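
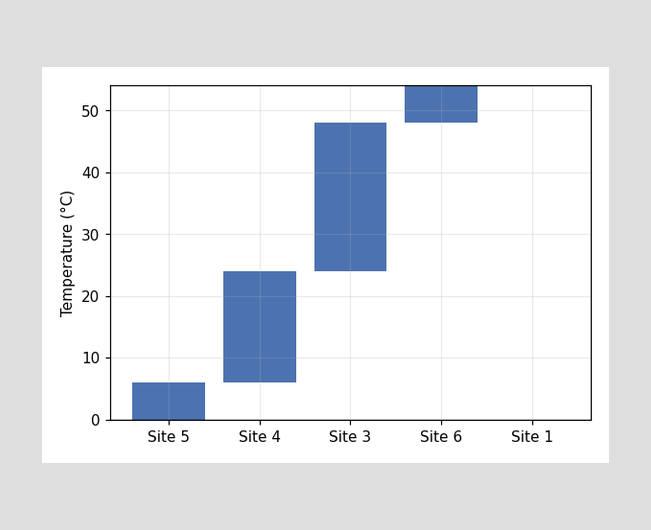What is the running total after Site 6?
After Site 6 the running total reaches 54°C.

54°C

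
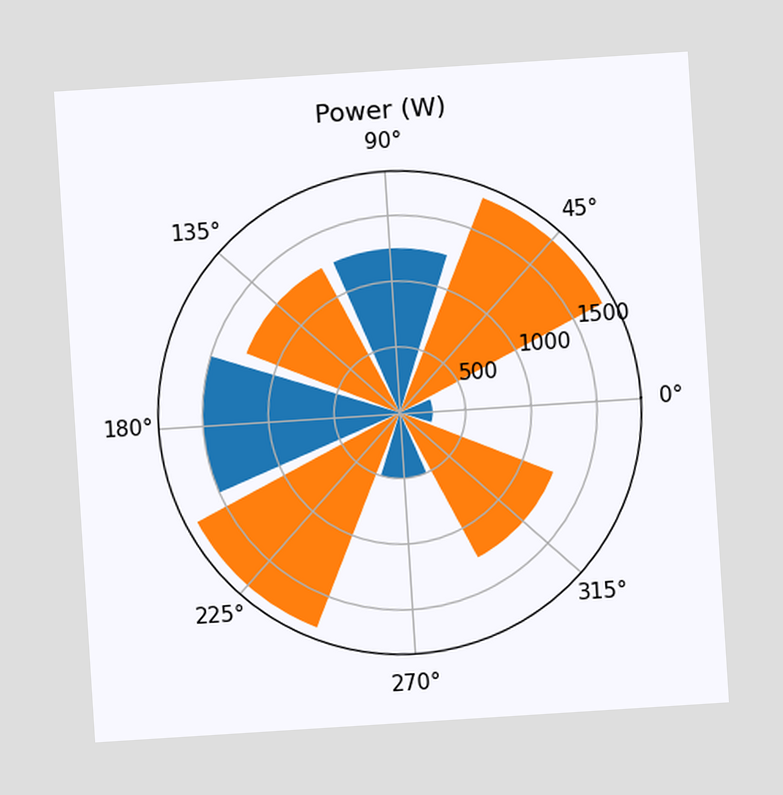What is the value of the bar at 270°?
500W

The chart is tilted about 4° counter-clockwise. The bar at 270° reaches 500W on the radial axis.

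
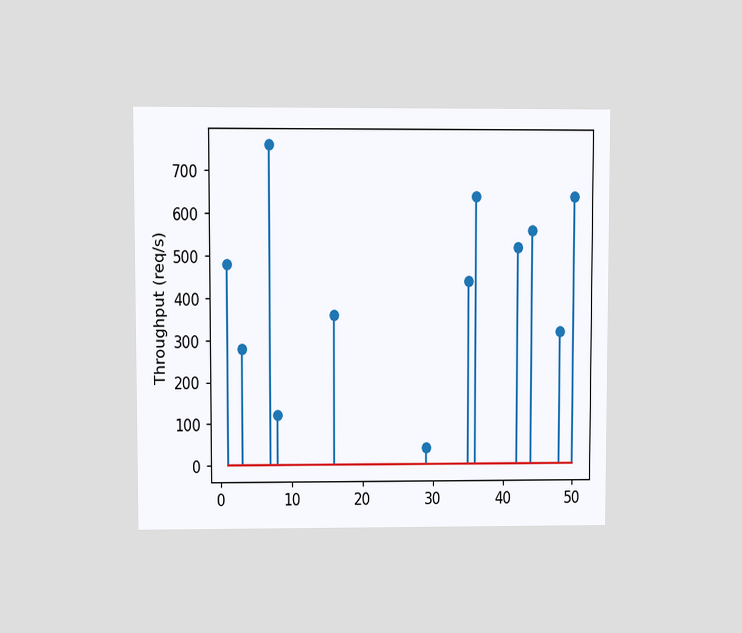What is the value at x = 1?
480req/s

The chart is viewed at a slight angle. The stem at x=1 reaches 480req/s.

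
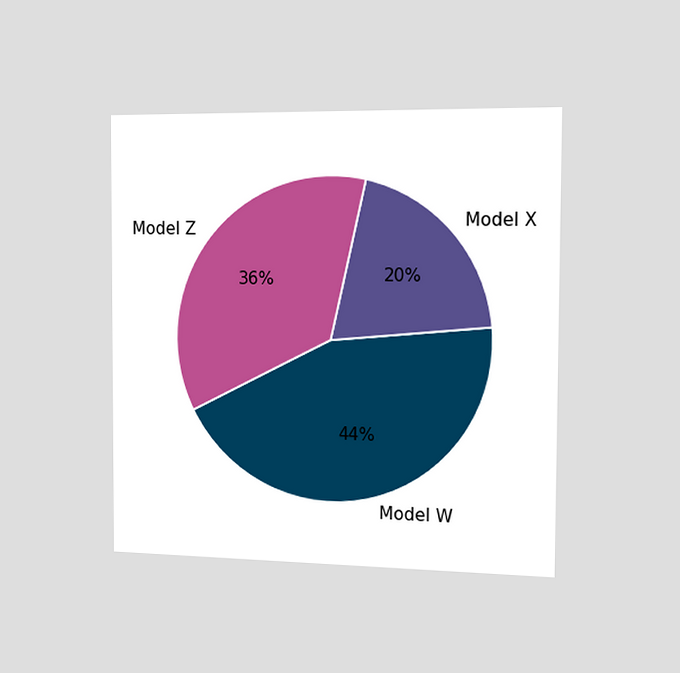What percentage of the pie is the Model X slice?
20%

The chart is viewed slightly from the right. The Model X slice takes up 20% of the pie.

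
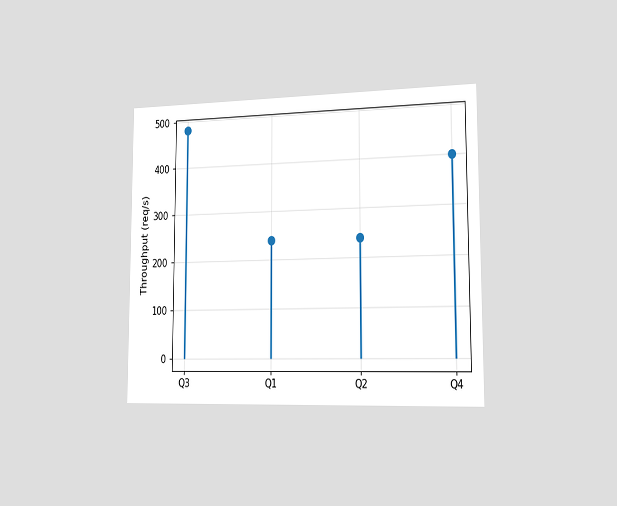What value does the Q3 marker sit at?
480req/s

The chart is viewed slightly from the right. The Q3 marker sits at 480req/s.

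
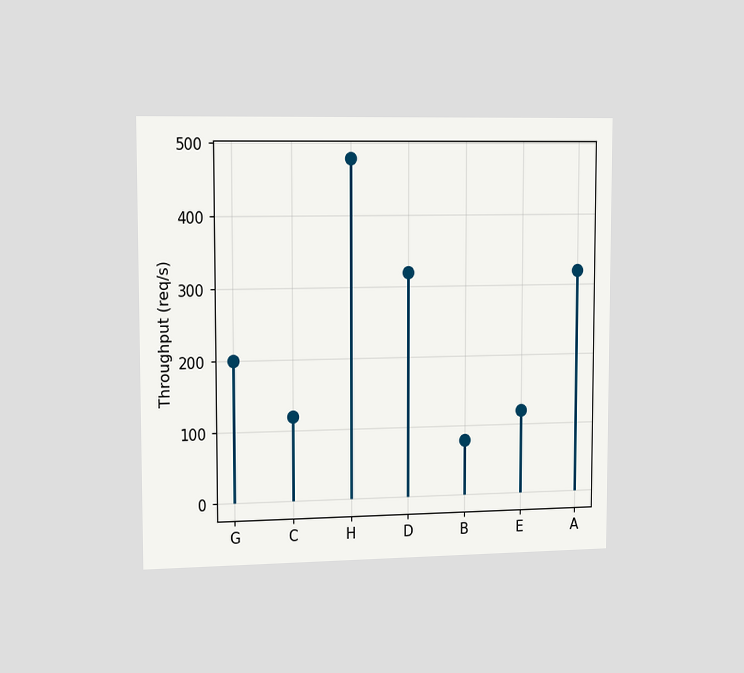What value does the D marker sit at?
320req/s

The chart is viewed slightly from the left. The D marker sits at 320req/s.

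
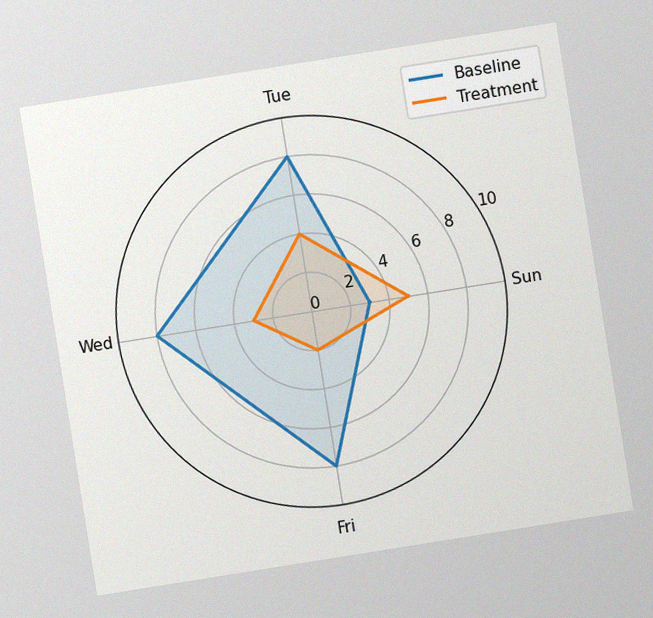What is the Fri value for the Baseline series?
The chart is tilted about 9° counter-clockwise, with some photo noise. On the Fri axis, Baseline reaches 8.

8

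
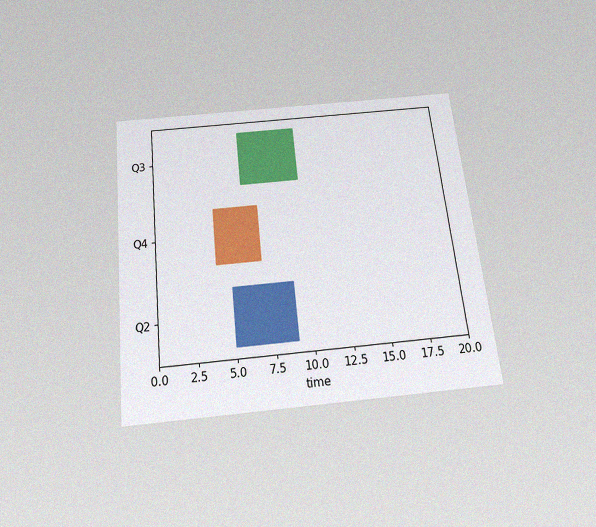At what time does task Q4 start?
4

The chart is tilted about 6° counter-clockwise and viewed slightly from below, with some photo noise. The Q4 bar begins at t=4.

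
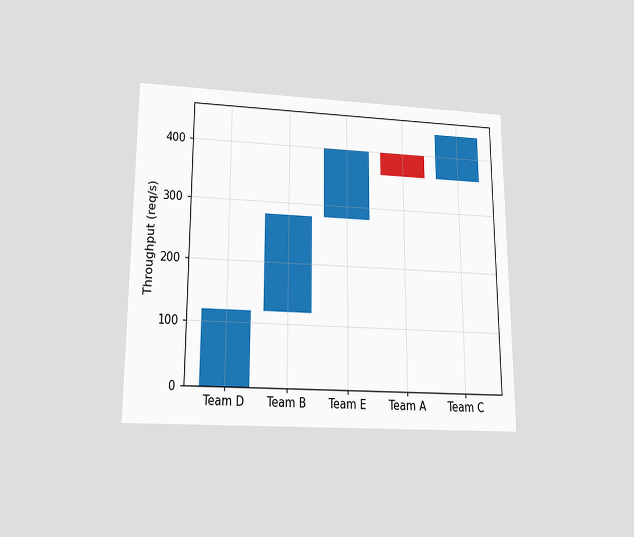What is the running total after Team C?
440req/s

The chart is viewed slightly from below. After Team C the running total reaches 440req/s.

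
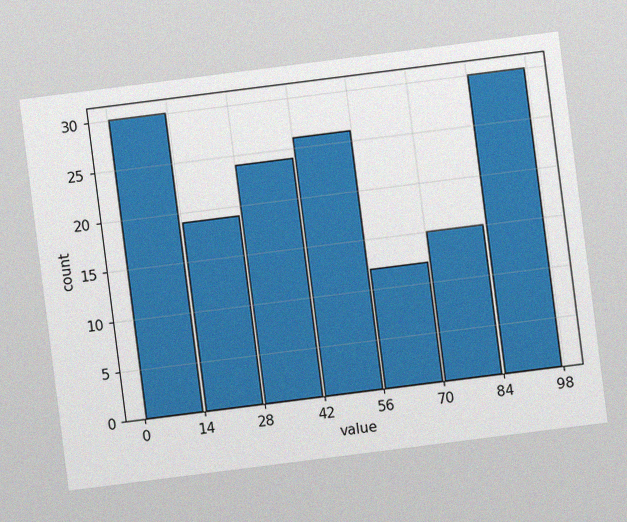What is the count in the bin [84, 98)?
30

The chart is tilted about 7° counter-clockwise, with some photo noise. The [84, 98) bin has height 30.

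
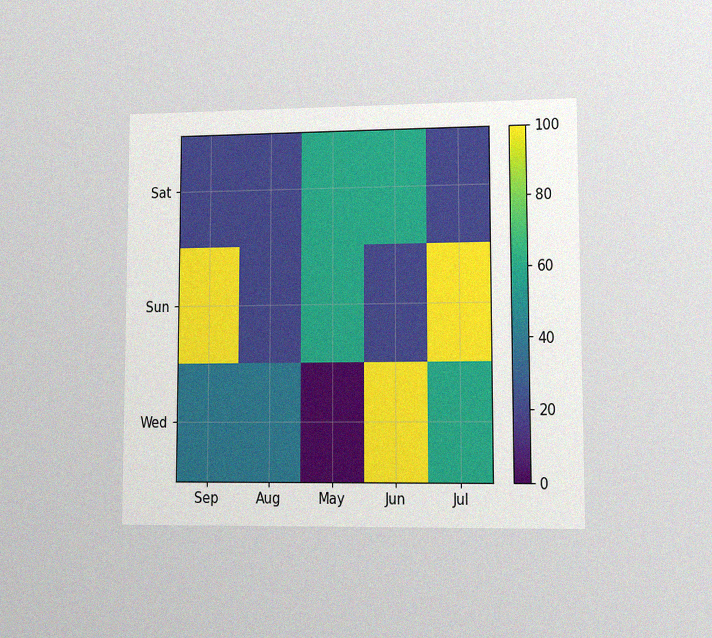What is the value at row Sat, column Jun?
The chart is viewed at a slight angle, with some photo noise. Matching cell (Sat, Jun) against the colorbar gives 60.

60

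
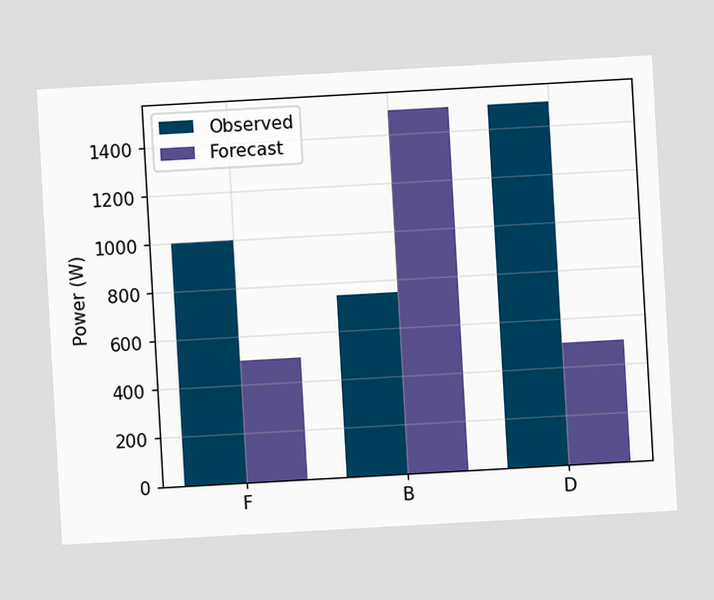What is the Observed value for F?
The chart is tilted about 3° counter-clockwise. The Observed bar at F reaches 1000W on the y-axis.

1000W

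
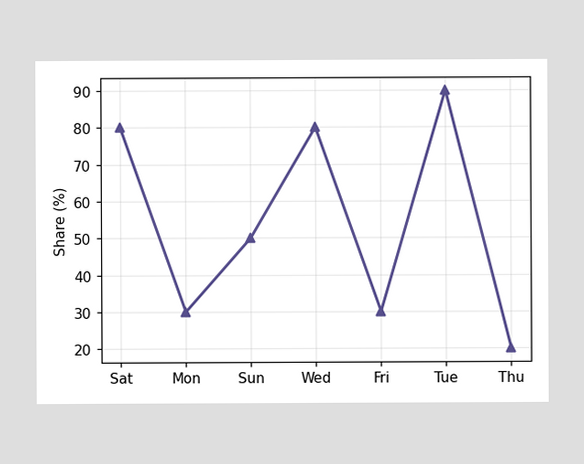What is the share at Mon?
30%

At Mon, the line is at 30%.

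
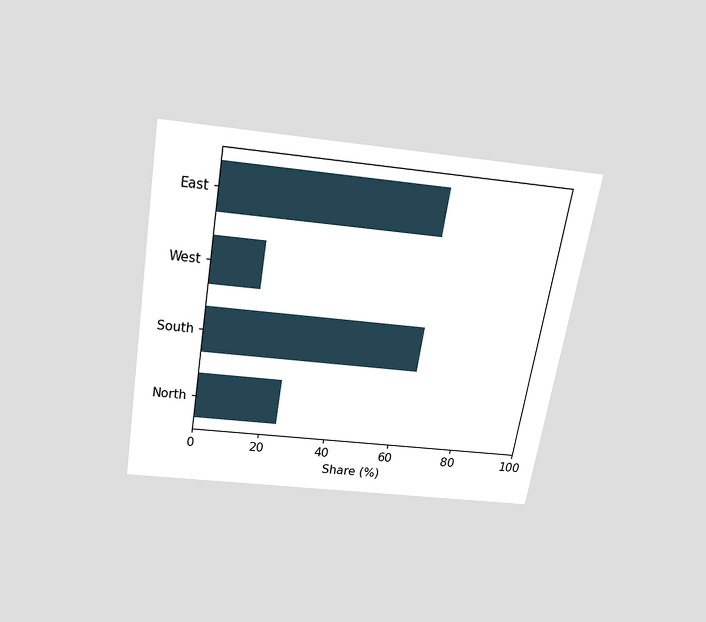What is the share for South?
The chart is tilted about 9° clockwise and viewed slightly from above. Reading along the chart's x-axis, the South bar reaches 65%.

65%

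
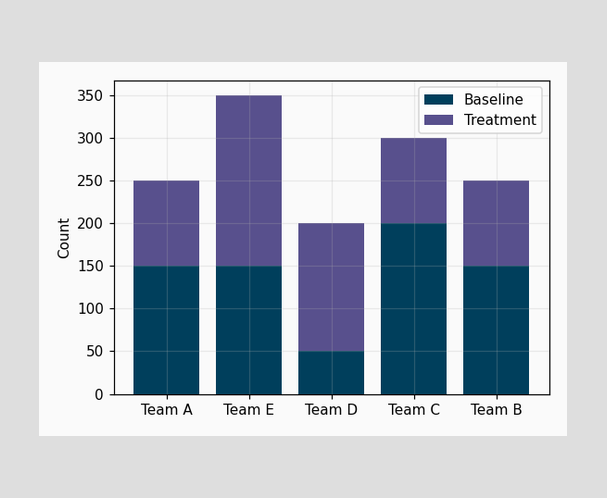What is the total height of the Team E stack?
The Team E stack's top reaches 350 on the y-axis.

350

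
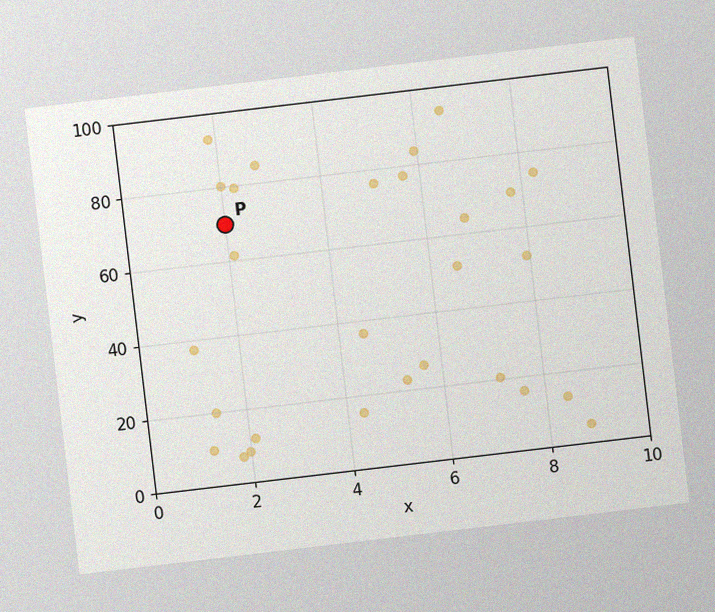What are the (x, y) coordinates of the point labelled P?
The chart is tilted about 7° counter-clockwise, with some photo noise. Following the gridlines from P to each axis, P sits at (2, 70).

(2, 70)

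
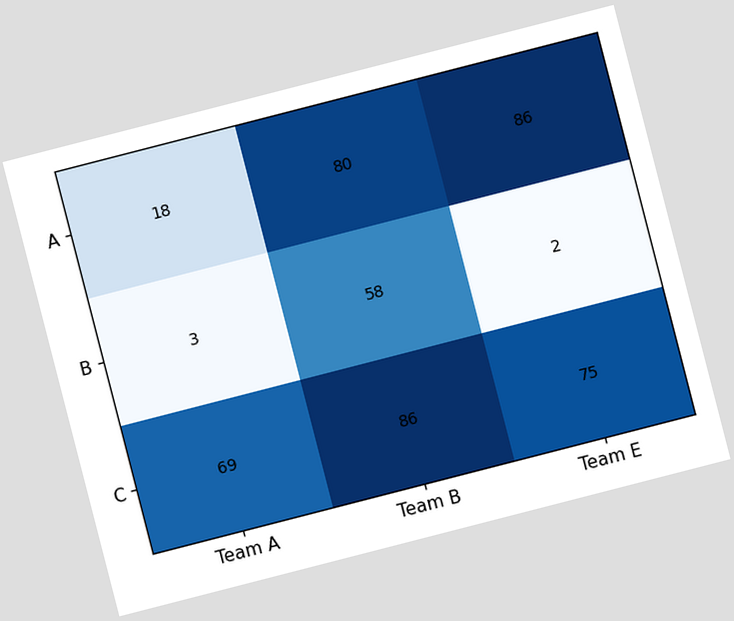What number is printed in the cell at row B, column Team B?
The chart is tilted about 14° counter-clockwise. The (B, Team B) cell reads 58.

58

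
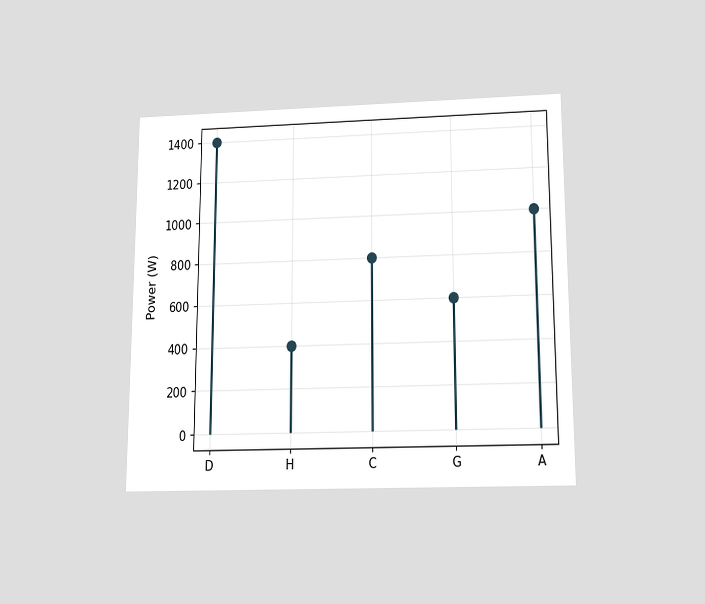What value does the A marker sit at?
The chart is viewed slightly from below. The A marker sits at 1000W.

1000W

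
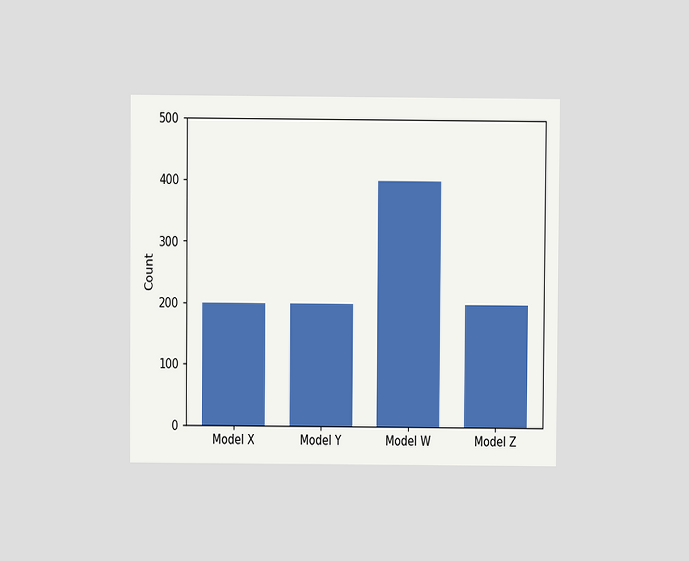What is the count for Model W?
400

The chart is viewed at a slight angle. Reading along the chart's y-axis, the Model W bar reaches 400.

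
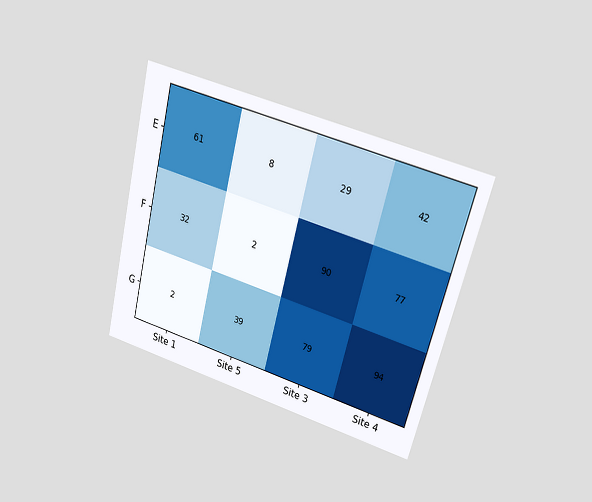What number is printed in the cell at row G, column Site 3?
The chart is tilted about 14° clockwise and viewed at a slight angle. The (G, Site 3) cell reads 79.

79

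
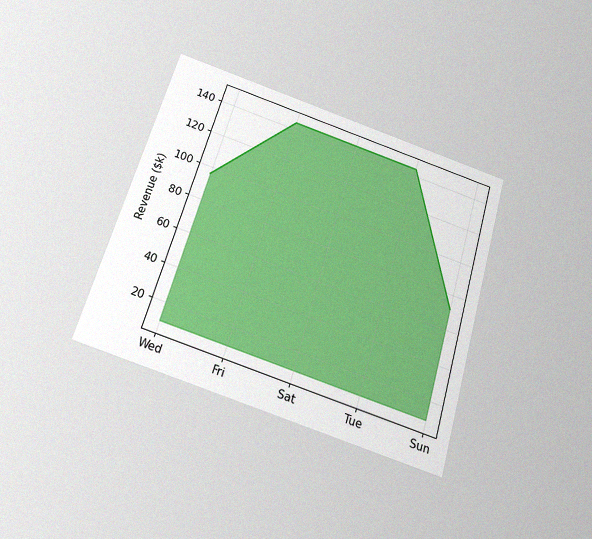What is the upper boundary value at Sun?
$72k

The chart is tilted about 16° clockwise and viewed slightly from below, with some photo noise. At Sun the upper boundary is at $72k.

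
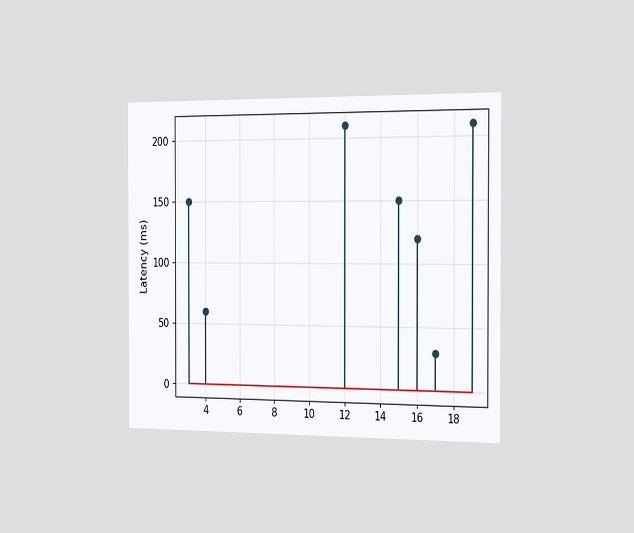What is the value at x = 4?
60ms

The chart is viewed slightly from the right. The stem at x=4 reaches 60ms.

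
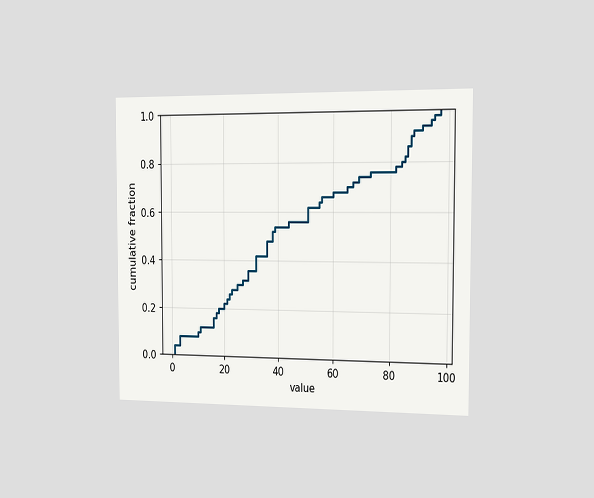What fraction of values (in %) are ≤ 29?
36%

The chart is viewed slightly from the right. At x=29 the ECDF step is at 36%.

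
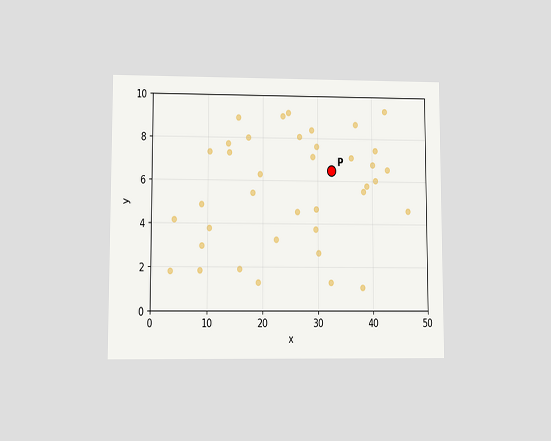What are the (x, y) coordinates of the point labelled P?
The chart is viewed at a slight angle. Following the gridlines from P to each axis, P sits at (32.5, 6.5).

(32.5, 6.5)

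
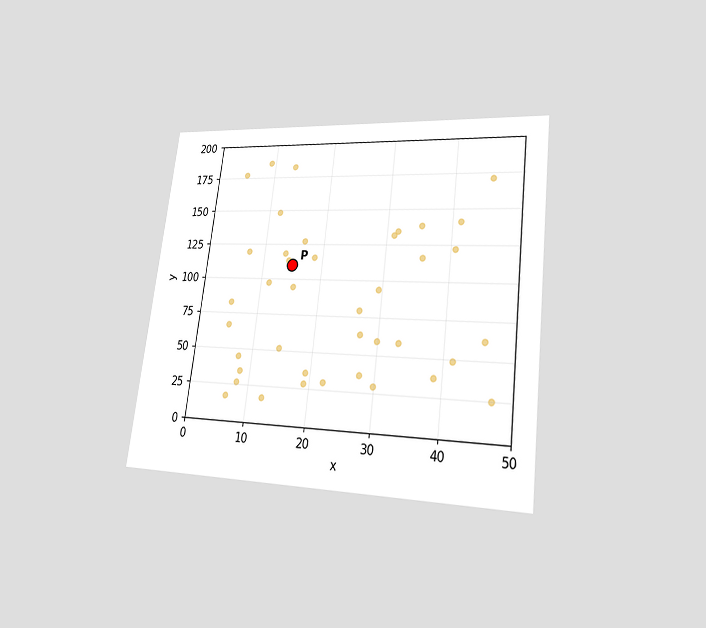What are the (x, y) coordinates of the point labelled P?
(15, 110)

The chart is tilted about 7° clockwise and viewed at a slight angle. Following the gridlines from P to each axis, P sits at (15, 110).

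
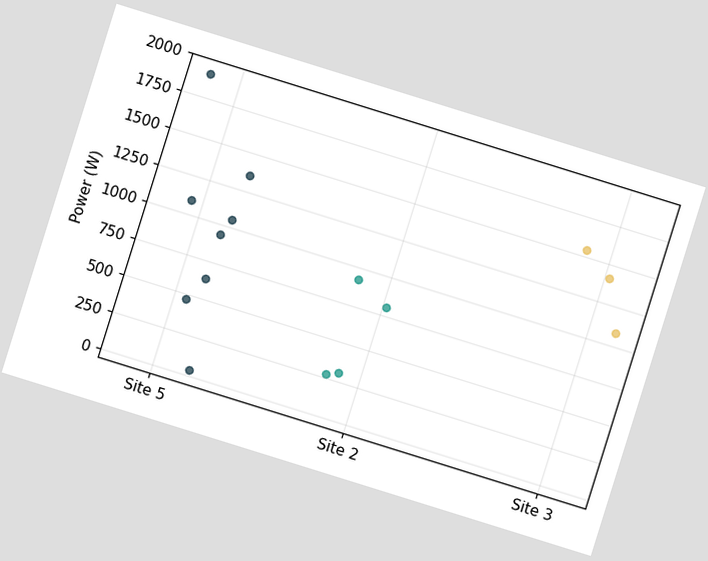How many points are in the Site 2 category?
4

The chart is tilted about 17° clockwise. Counting the markers in the Site 2 column gives 4.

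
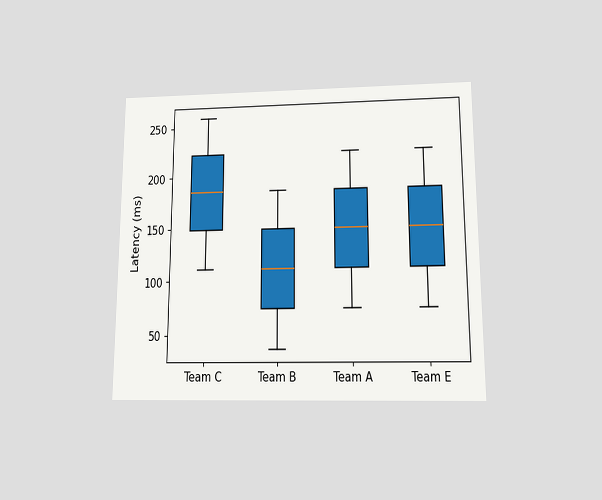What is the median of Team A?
148ms

The chart is viewed slightly from below. The median line in the Team A box sits at 148ms.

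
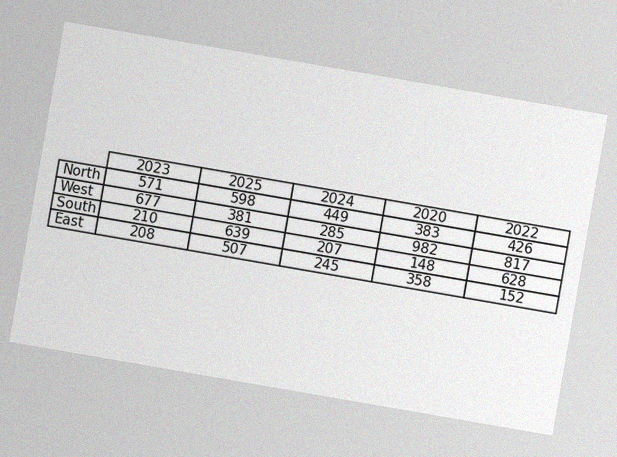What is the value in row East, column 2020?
The chart is tilted about 10° clockwise, with some photo noise. The (East, 2020) cell reads 358.

358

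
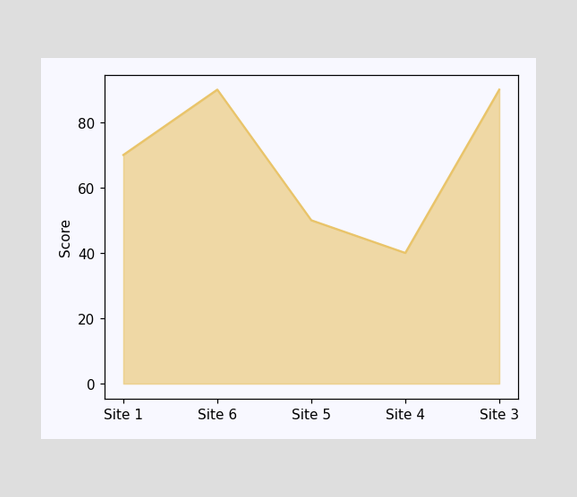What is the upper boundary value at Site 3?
At Site 3 the upper boundary is at 90.

90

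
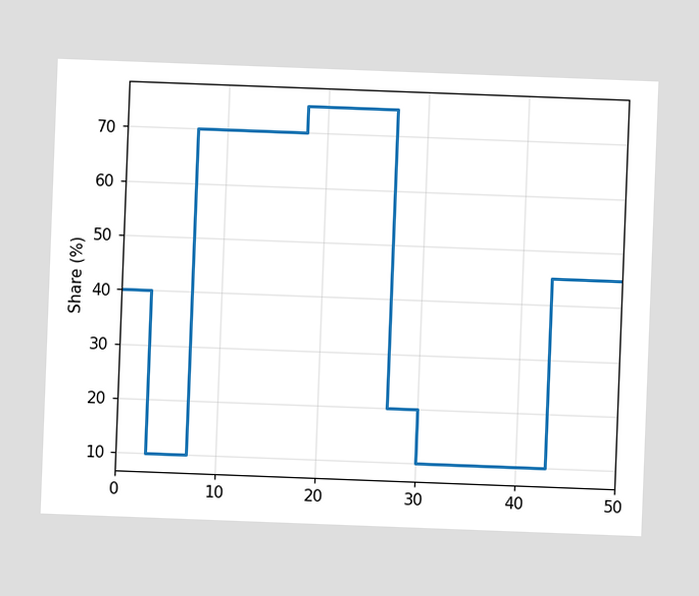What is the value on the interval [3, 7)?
The chart is tilted about 2° clockwise. On [3, 7) the step sits at 10%.

10%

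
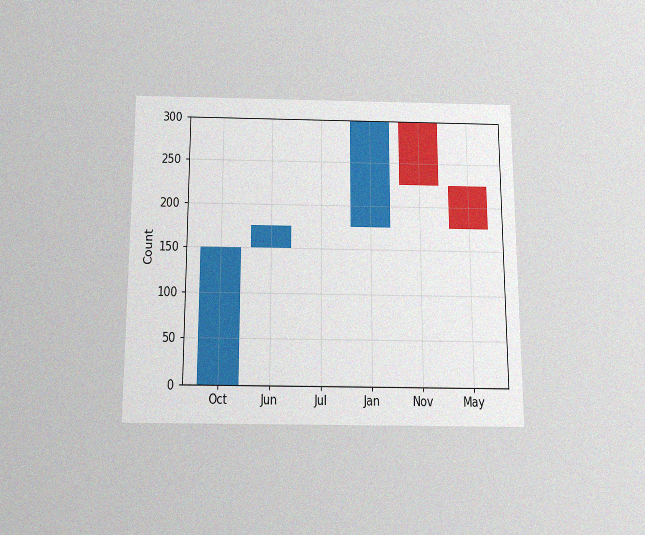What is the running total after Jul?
The chart is viewed slightly from below, with some photo noise. After Jul the running total reaches 175.

175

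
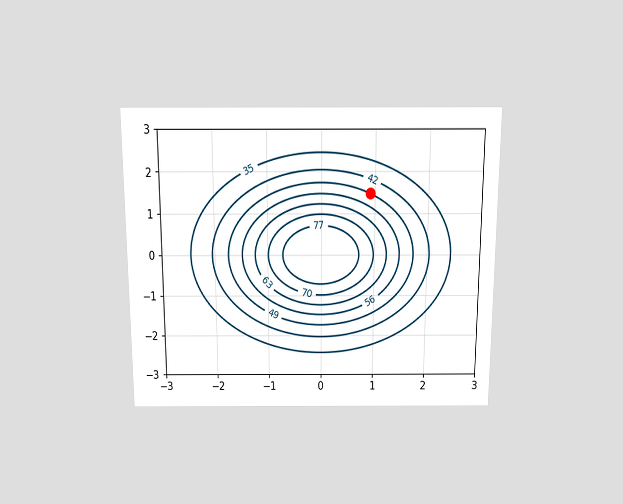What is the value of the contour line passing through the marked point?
49

The chart is viewed slightly from above. The marked point sits on the contour labelled 49.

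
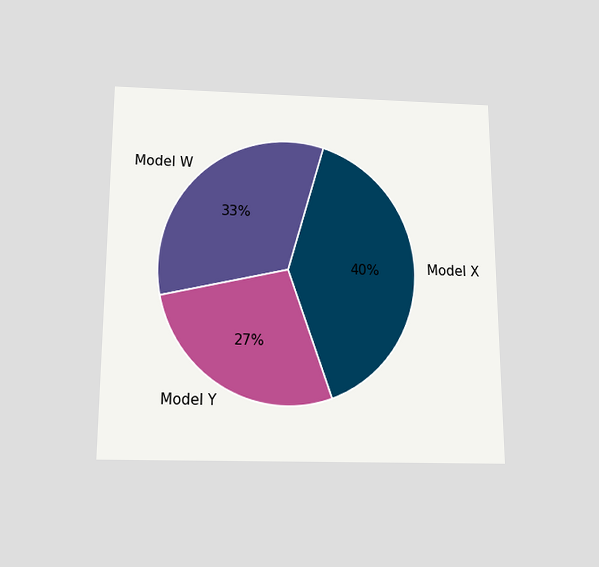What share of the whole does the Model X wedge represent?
The chart is viewed slightly from below. The Model X slice takes up 40% of the pie.

40%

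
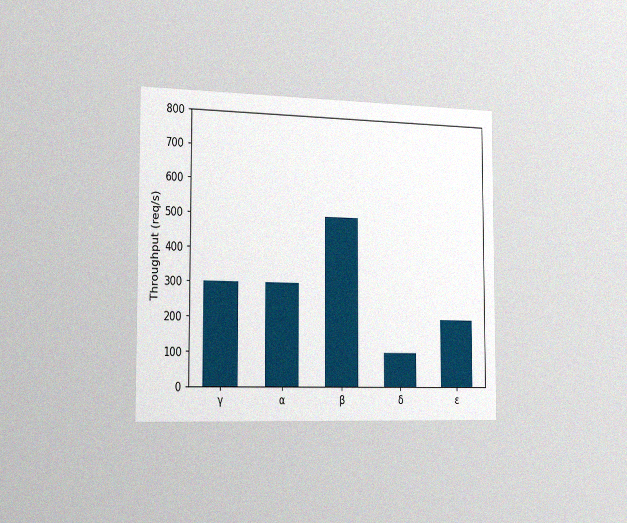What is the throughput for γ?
300req/s

The chart is viewed slightly from the left, with some photo noise. Reading along the chart's y-axis, the γ bar reaches 300req/s.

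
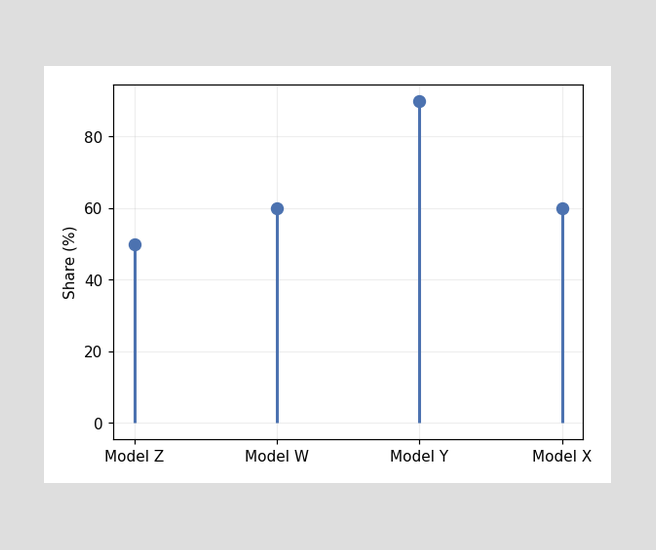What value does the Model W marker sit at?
The Model W marker sits at 60%.

60%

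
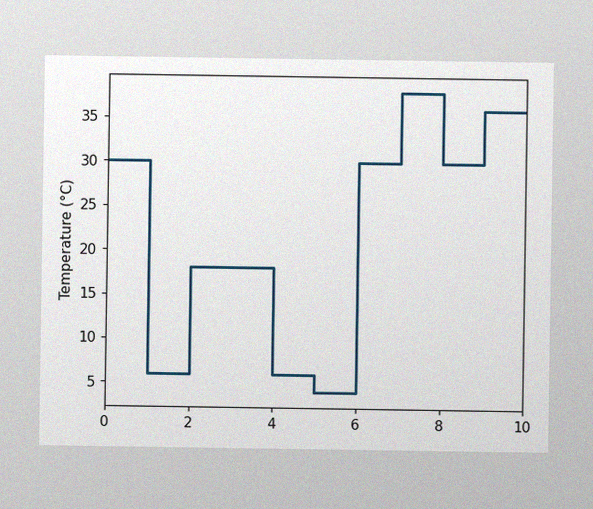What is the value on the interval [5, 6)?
The image has some photo noise and uneven lighting. On [5, 6) the step sits at 4°C.

4°C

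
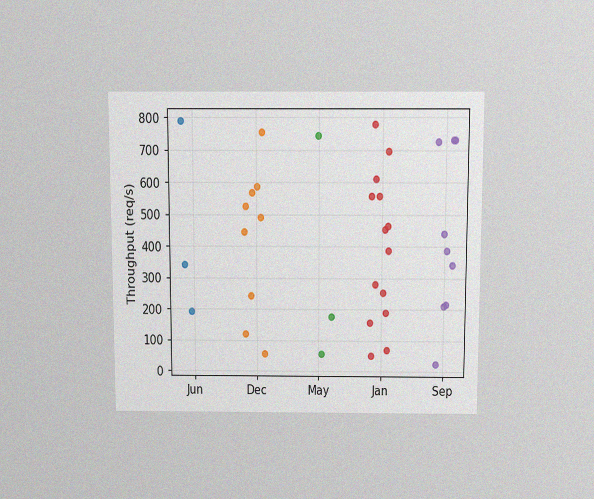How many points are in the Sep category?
9

The chart is viewed slightly from above, with some photo noise. Counting the markers in the Sep column gives 9.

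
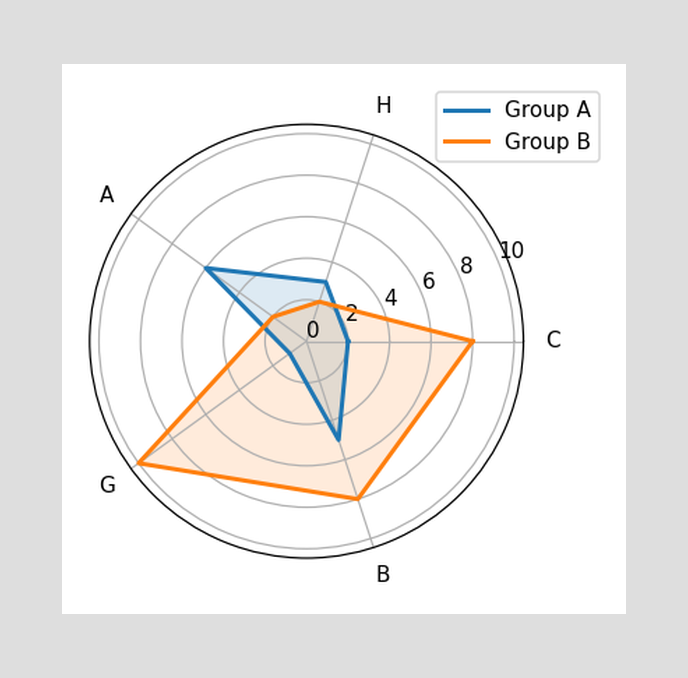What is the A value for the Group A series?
6

On the A axis, Group A reaches 6.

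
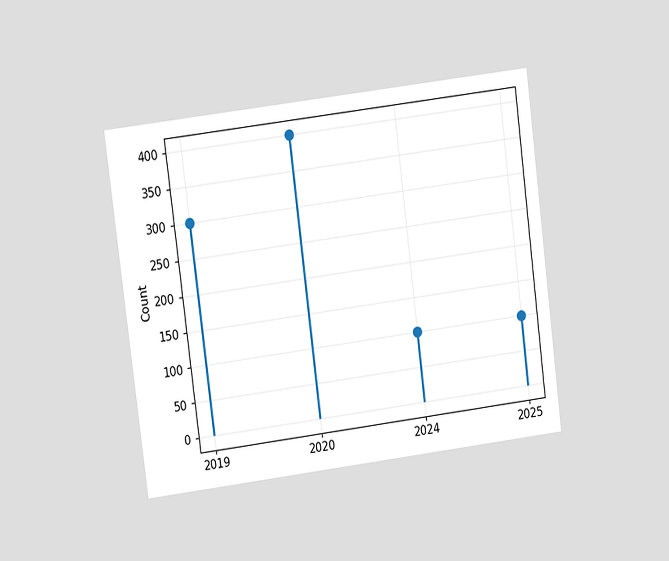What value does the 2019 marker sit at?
300

The chart is tilted about 7° counter-clockwise and viewed at a slight angle. The 2019 marker sits at 300.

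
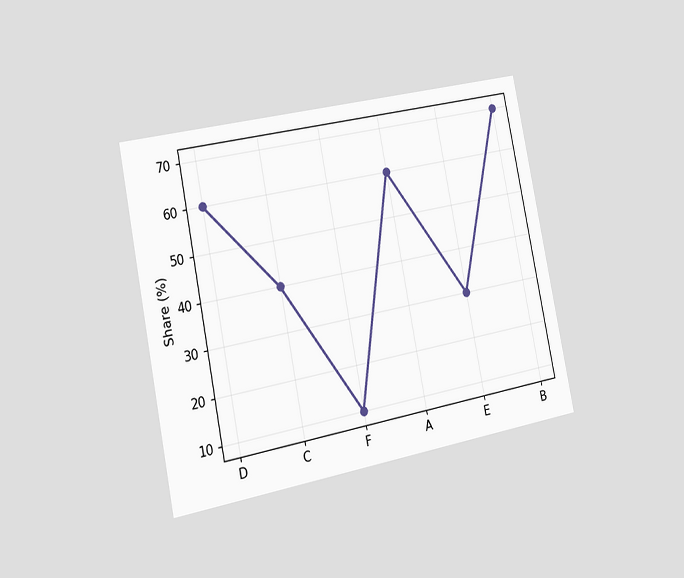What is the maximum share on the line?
70%

The chart is tilted about 11° counter-clockwise and viewed slightly from the left. The highest point is at B, and reading across to the y-axis gives 70%.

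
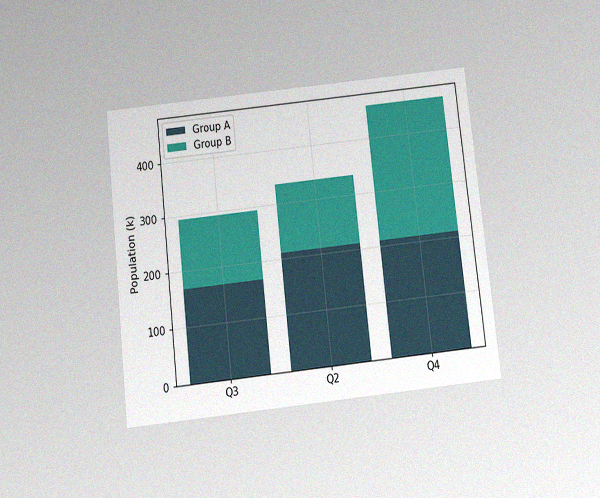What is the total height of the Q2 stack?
The chart is tilted about 6° counter-clockwise and viewed slightly from below, with some photo noise. The Q2 stack's top reaches 336k on the y-axis.

336k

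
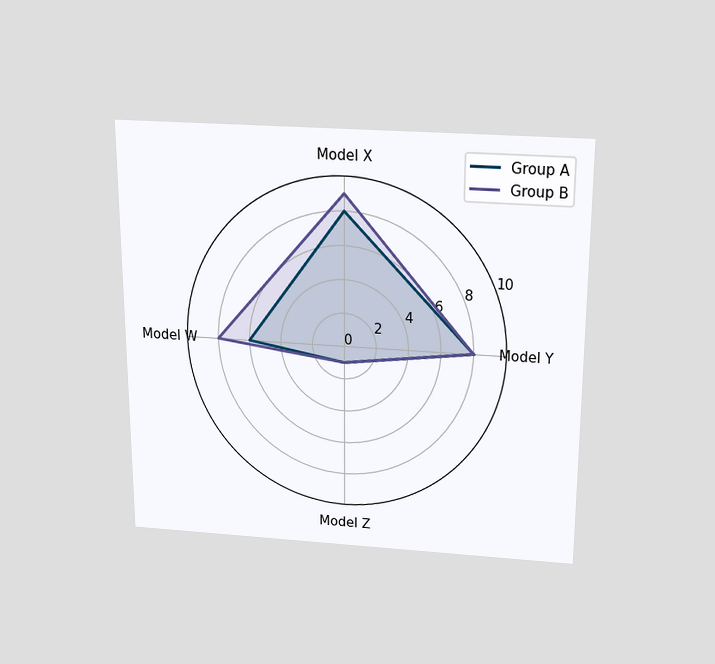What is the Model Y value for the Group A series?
8

The chart is viewed slightly from above. On the Model Y axis, Group A reaches 8.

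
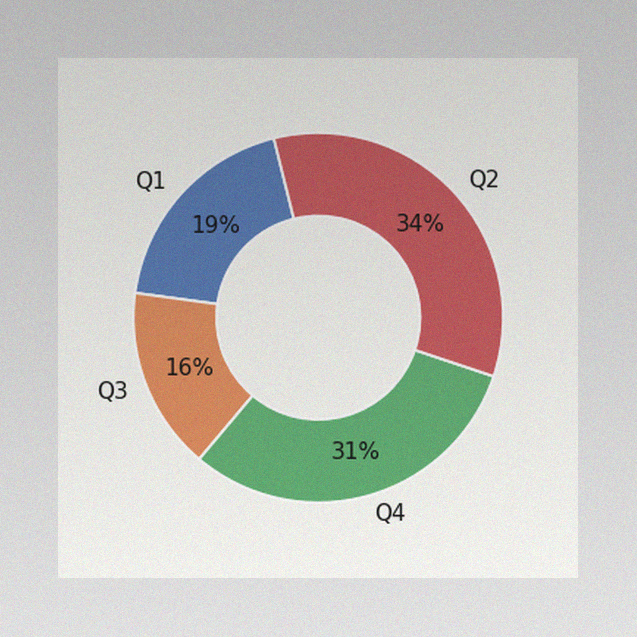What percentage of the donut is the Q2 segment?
The image has some photo noise and uneven lighting. The Q2 segment takes up 34% of the ring.

34%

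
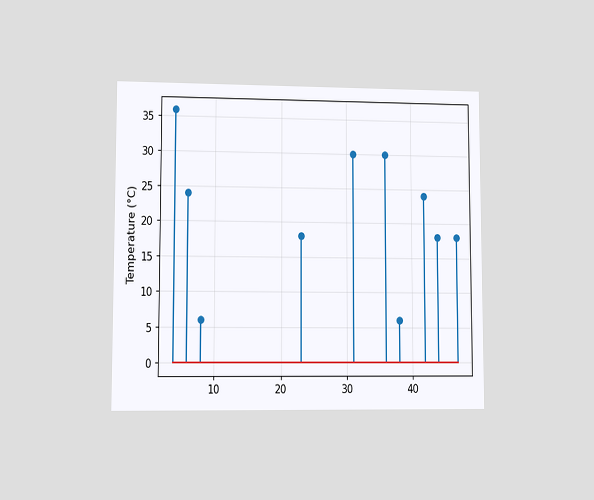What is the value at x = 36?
The chart is viewed at a slight angle. The stem at x=36 reaches 30°C.

30°C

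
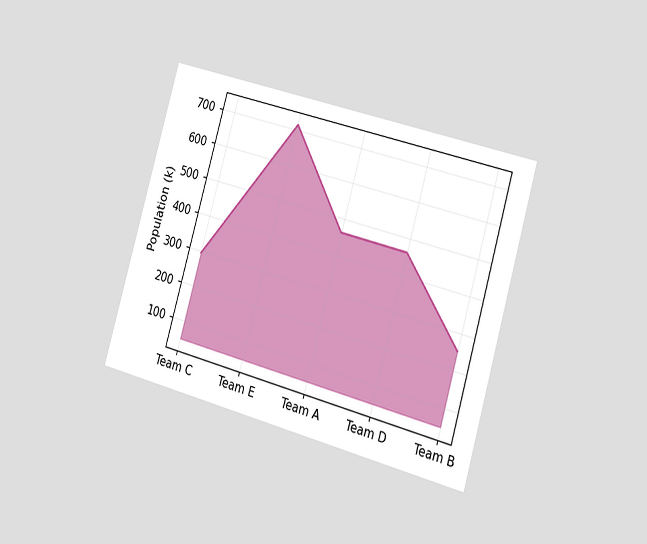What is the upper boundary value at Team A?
462k

The chart is tilted about 16° clockwise and viewed slightly from the right. At Team A the upper boundary is at 462k.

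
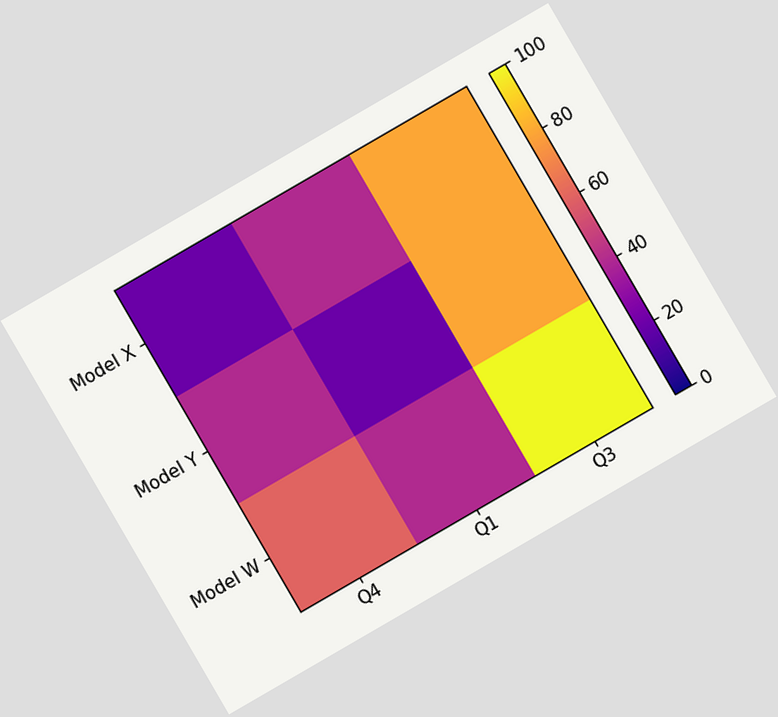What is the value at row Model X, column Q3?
The chart is tilted about 30° counter-clockwise. Matching cell (Model X, Q3) against the colorbar gives 80.

80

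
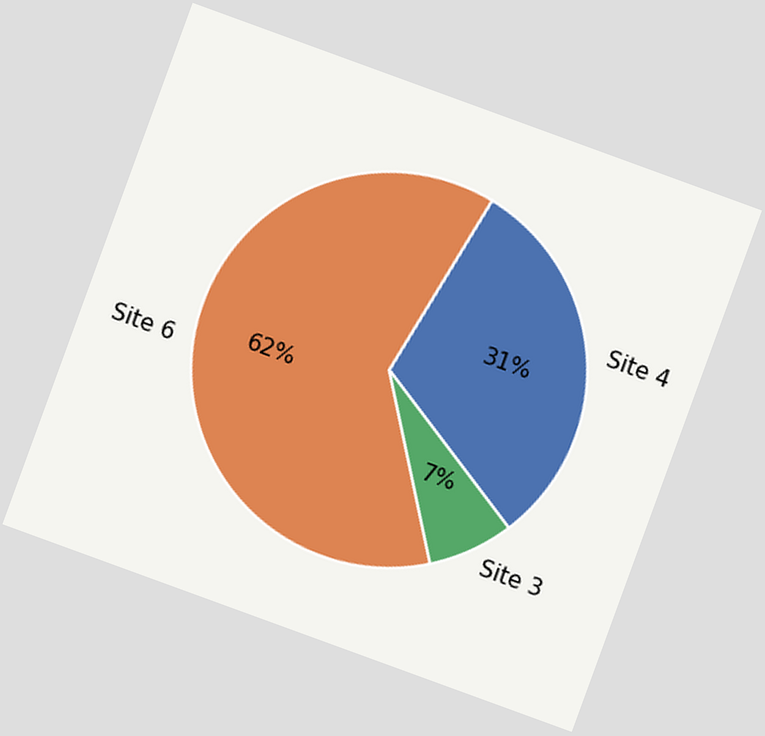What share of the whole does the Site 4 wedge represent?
31%

The chart is tilted about 20° clockwise. The Site 4 slice takes up 31% of the pie.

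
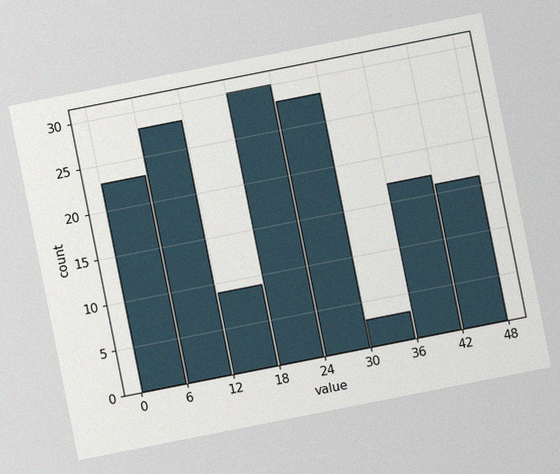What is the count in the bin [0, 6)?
The chart is tilted about 11° counter-clockwise, with some photo noise. The [0, 6) bin has height 23.

23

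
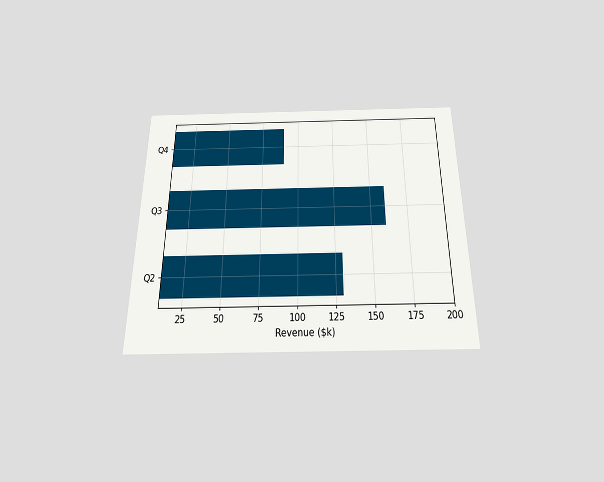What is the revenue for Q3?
$160k

The chart is viewed slightly from below. Reading along the chart's x-axis, the Q3 bar reaches $160k.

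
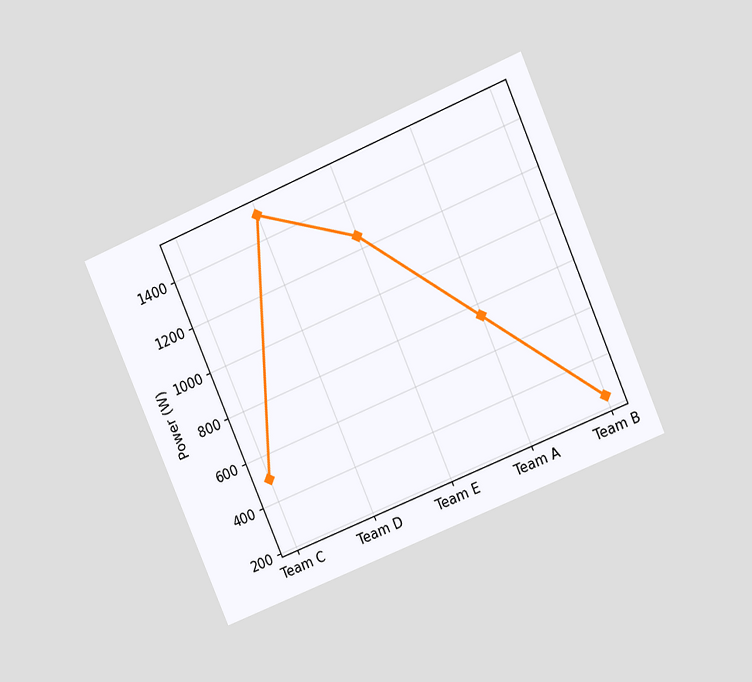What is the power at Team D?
1500W

The chart is tilted about 23° counter-clockwise and viewed at a slight angle. At Team D, the line is at 1500W.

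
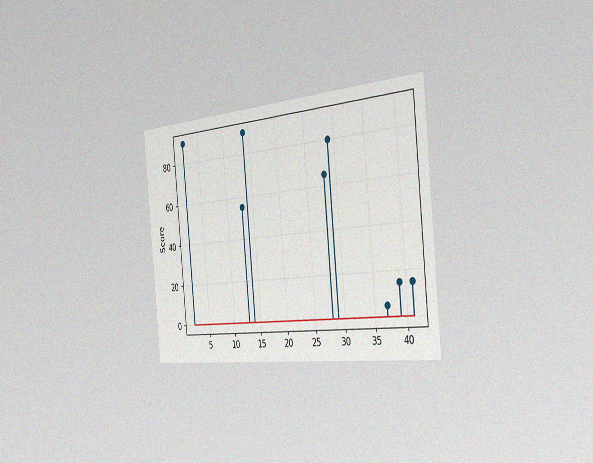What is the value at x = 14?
90

The chart is tilted about 5° counter-clockwise and viewed slightly from the right, with some photo noise. The stem at x=14 reaches 90.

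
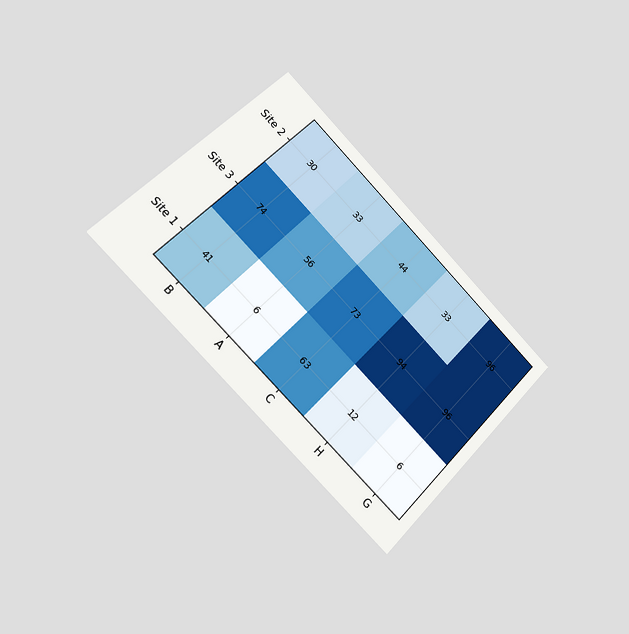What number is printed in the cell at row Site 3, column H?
The chart is tilted about 45° clockwise and viewed slightly from the left. The (Site 3, H) cell reads 94.

94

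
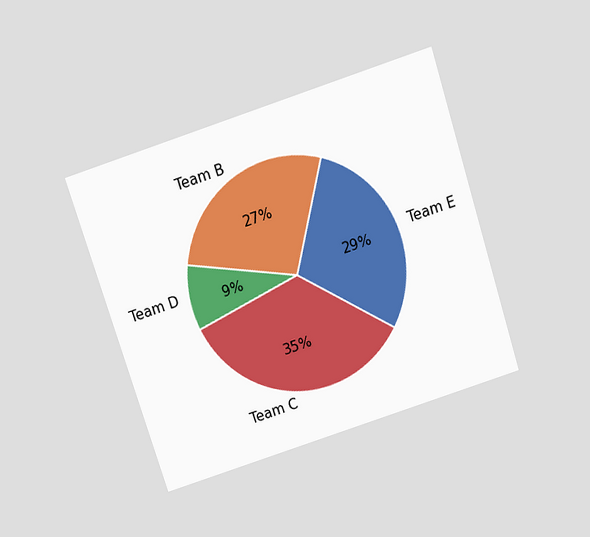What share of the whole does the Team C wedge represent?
35%

The chart is tilted about 18° counter-clockwise and viewed slightly from above. The Team C slice takes up 35% of the pie.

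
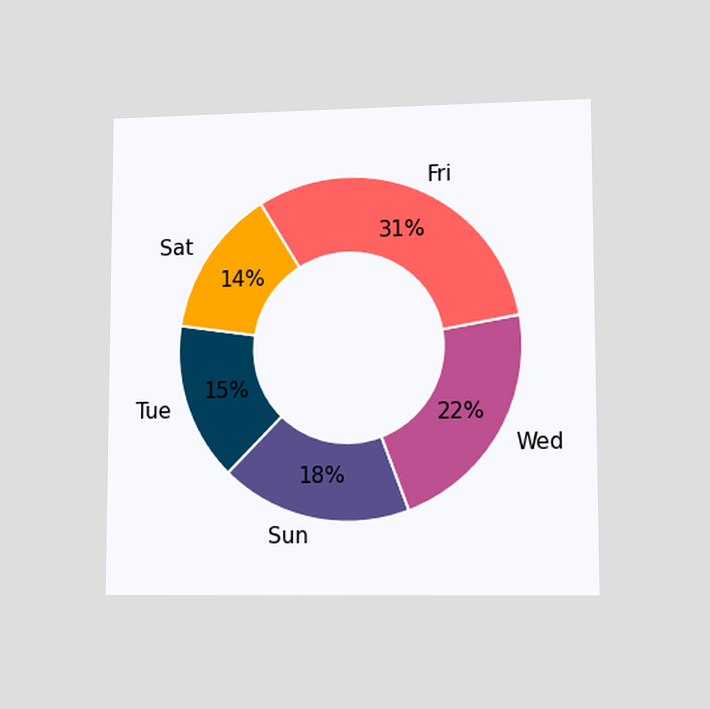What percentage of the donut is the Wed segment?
22%

The chart is viewed at a slight angle. The Wed segment takes up 22% of the ring.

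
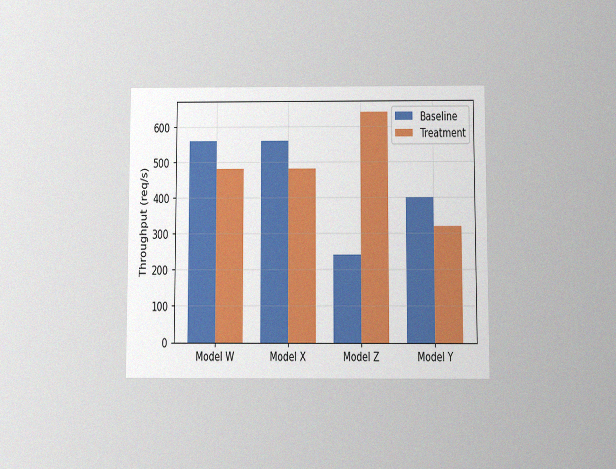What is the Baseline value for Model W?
The chart is viewed slightly from below, with some photo noise. The Baseline bar at Model W reaches 560req/s on the y-axis.

560req/s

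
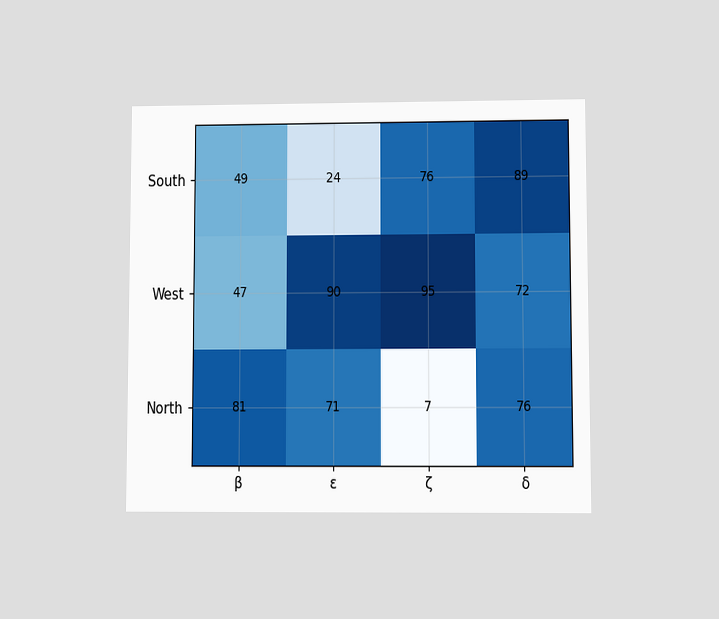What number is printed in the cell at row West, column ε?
The chart is viewed at a slight angle. The (West, ε) cell reads 90.

90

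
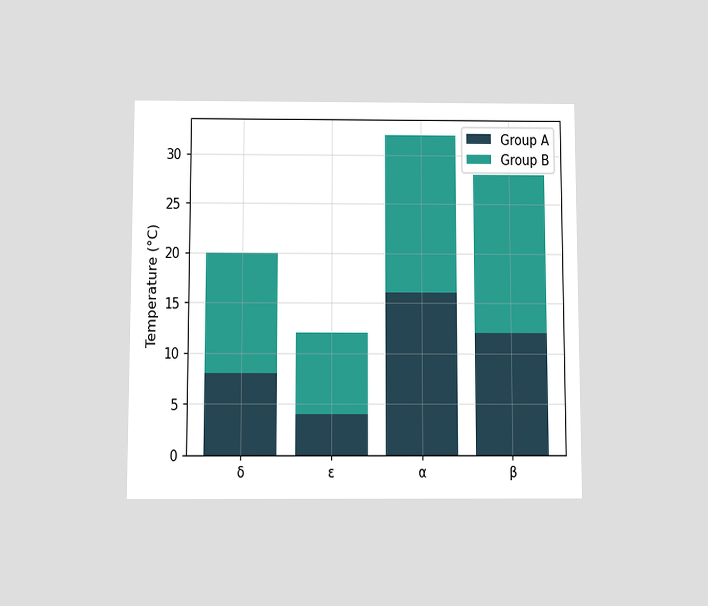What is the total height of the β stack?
The chart is viewed slightly from below. The β stack's top reaches 28°C on the y-axis.

28°C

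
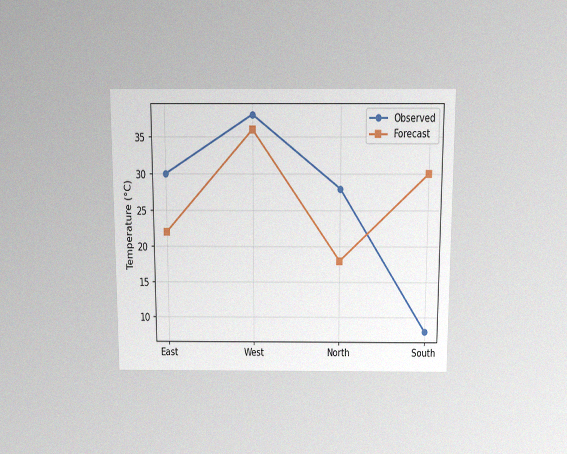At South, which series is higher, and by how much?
Forecast, by 22°C

The chart is viewed slightly from above, with some photo noise. At South, Forecast sits above the other line by 22°C.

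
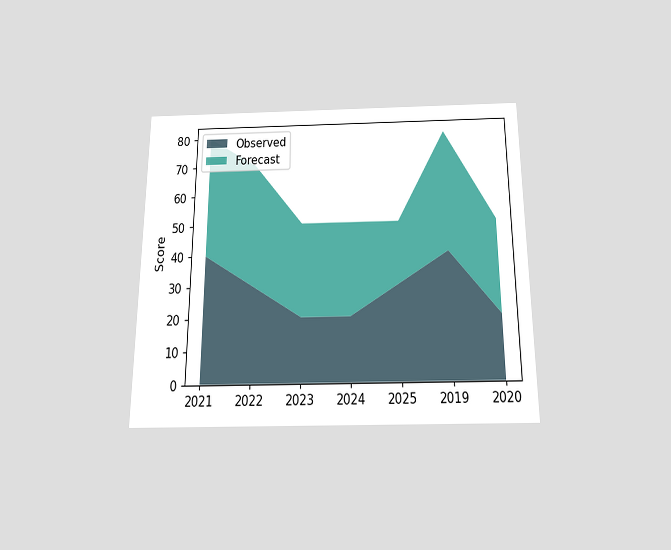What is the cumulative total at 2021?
80

The chart is viewed slightly from below. The stacked total at 2021 reaches 80.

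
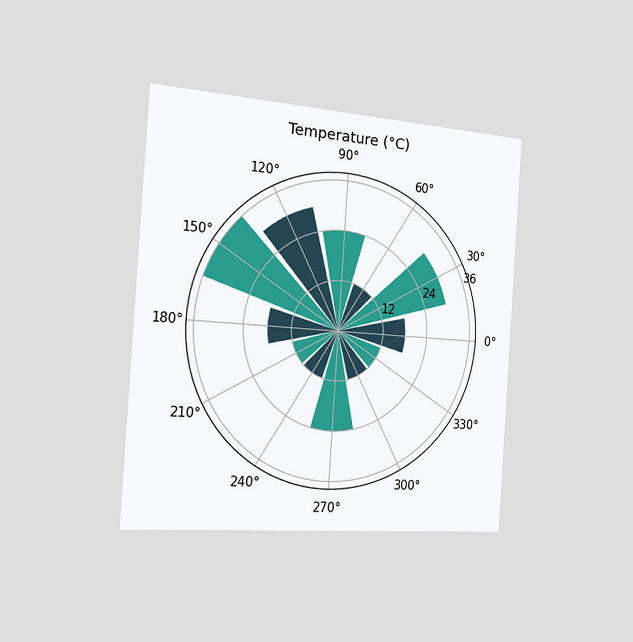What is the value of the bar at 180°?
18°C

The chart is tilted about 4° clockwise and viewed slightly from the left. The bar at 180° reaches 18°C on the radial axis.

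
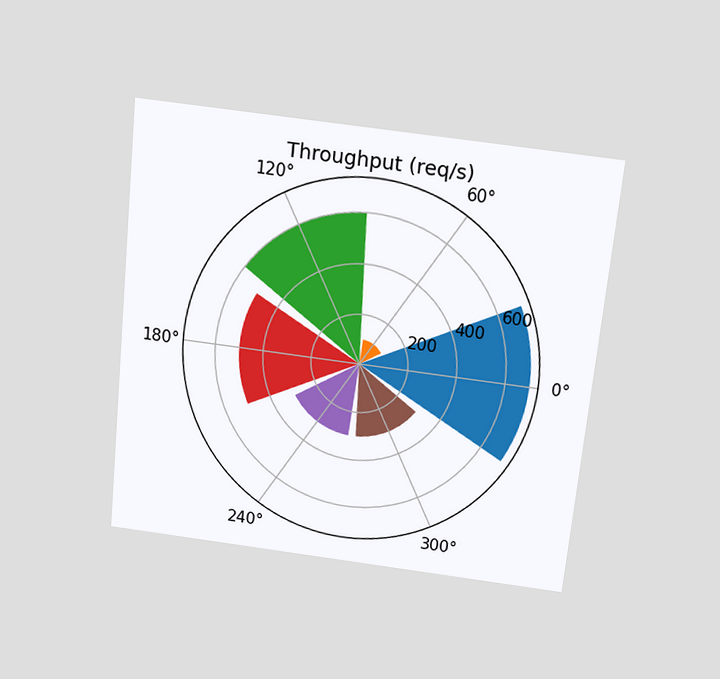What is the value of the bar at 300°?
300req/s

The chart is tilted about 6° clockwise and viewed slightly from above. The bar at 300° reaches 300req/s on the radial axis.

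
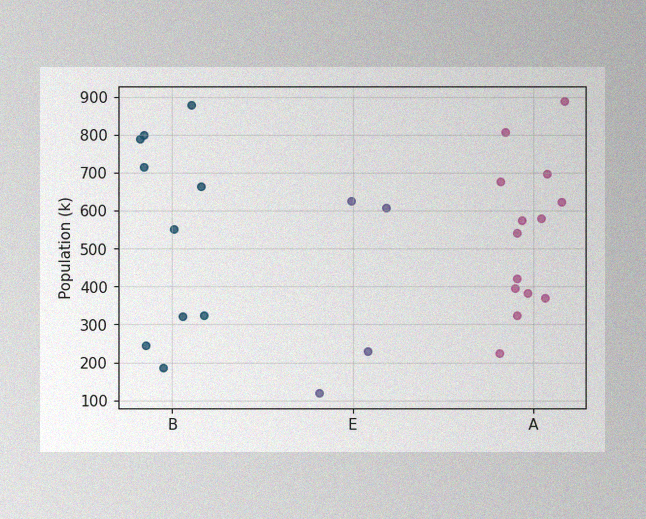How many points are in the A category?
The image has some photo noise and uneven lighting. Counting the markers in the A column gives 14.

14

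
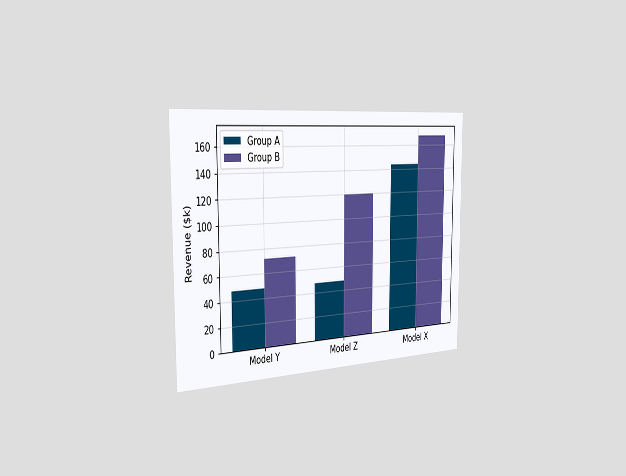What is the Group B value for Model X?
$168k

The chart is viewed slightly from the left. The Group B bar at Model X reaches $168k on the y-axis.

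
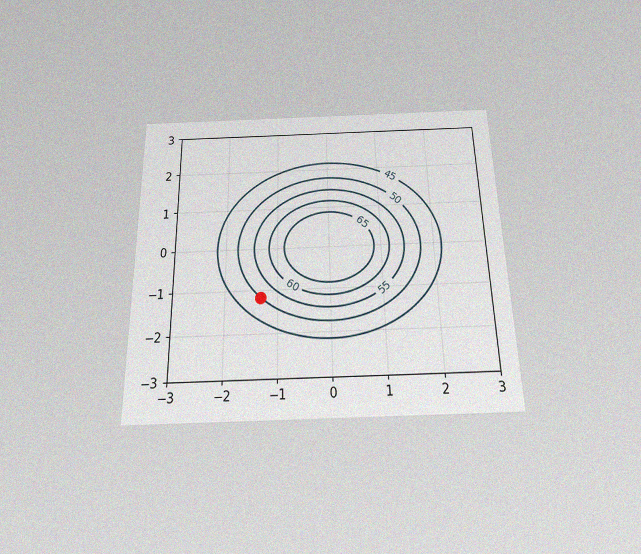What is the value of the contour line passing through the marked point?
50

The chart is viewed slightly from below, with some photo noise. The marked point sits on the contour labelled 50.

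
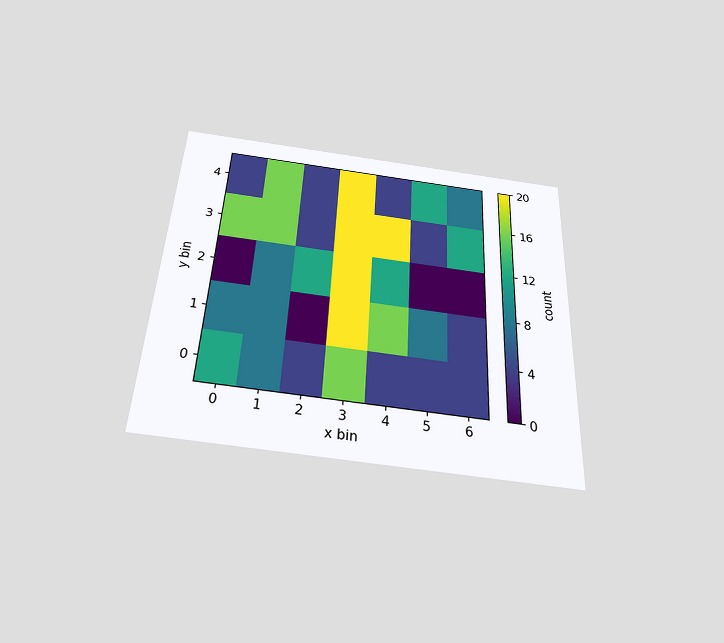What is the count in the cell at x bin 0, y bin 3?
16

The chart is tilted about 3° clockwise and viewed slightly from below. Matching the cell (0, 3) against the colorbar gives 16.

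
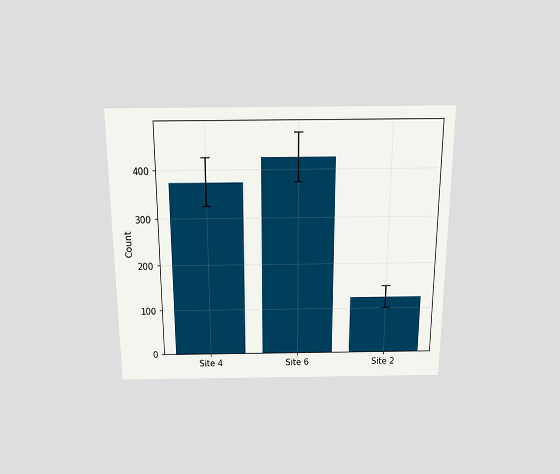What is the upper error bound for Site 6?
The chart is viewed slightly from above. The Site 6 bar's upper whisker reaches 475.

475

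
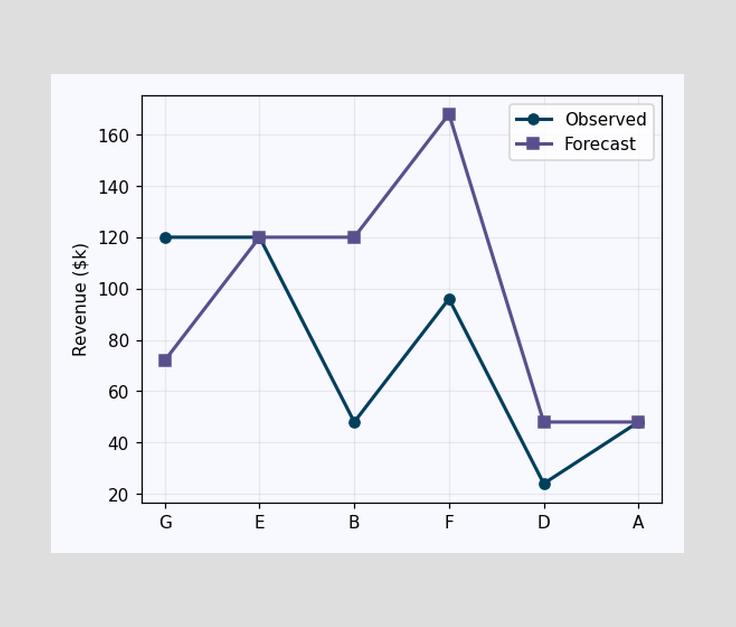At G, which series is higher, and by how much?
Observed, by $48k

At G, Observed sits above the other line by $48k.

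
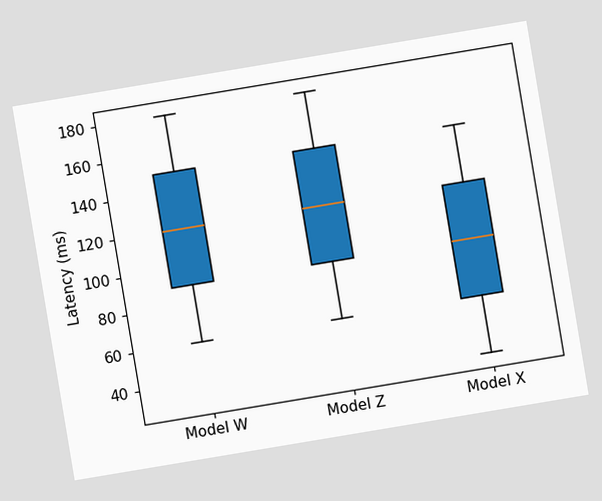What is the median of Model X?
The chart is tilted about 9° counter-clockwise. The median line in the Model X box sits at 90ms.

90ms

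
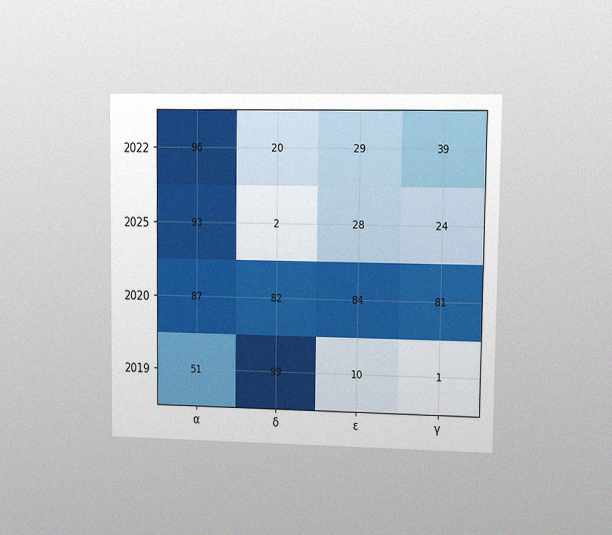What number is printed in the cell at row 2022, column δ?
20

The chart is viewed at a slight angle, with some photo noise. The (2022, δ) cell reads 20.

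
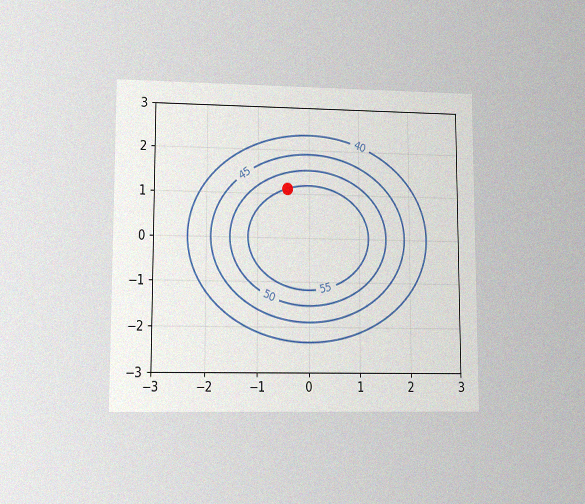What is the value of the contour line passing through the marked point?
The chart is viewed at a slight angle, with some photo noise. The marked point sits on the contour labelled 55.

55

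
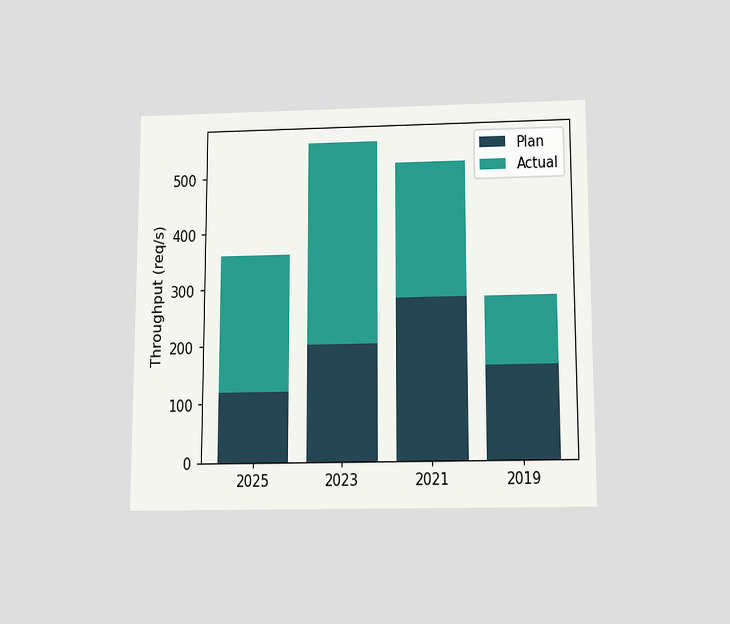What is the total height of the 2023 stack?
560req/s

The chart is viewed slightly from below. The 2023 stack's top reaches 560req/s on the y-axis.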